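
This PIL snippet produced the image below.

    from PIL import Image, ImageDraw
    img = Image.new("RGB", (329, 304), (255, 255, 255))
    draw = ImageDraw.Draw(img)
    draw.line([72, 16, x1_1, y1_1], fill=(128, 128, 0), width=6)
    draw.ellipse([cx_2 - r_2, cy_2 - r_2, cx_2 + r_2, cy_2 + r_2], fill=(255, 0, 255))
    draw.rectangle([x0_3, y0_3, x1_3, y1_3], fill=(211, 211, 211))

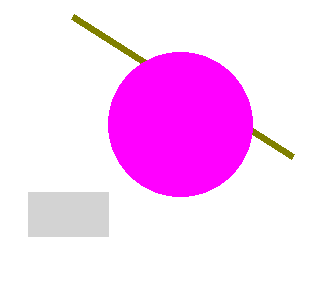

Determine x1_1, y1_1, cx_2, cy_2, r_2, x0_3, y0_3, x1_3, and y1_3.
x1_1 = 292
y1_1 = 156
cx_2 = 180
cy_2 = 124
r_2 = 72
x0_3 = 28
y0_3 = 192
x1_3 = 108
y1_3 = 236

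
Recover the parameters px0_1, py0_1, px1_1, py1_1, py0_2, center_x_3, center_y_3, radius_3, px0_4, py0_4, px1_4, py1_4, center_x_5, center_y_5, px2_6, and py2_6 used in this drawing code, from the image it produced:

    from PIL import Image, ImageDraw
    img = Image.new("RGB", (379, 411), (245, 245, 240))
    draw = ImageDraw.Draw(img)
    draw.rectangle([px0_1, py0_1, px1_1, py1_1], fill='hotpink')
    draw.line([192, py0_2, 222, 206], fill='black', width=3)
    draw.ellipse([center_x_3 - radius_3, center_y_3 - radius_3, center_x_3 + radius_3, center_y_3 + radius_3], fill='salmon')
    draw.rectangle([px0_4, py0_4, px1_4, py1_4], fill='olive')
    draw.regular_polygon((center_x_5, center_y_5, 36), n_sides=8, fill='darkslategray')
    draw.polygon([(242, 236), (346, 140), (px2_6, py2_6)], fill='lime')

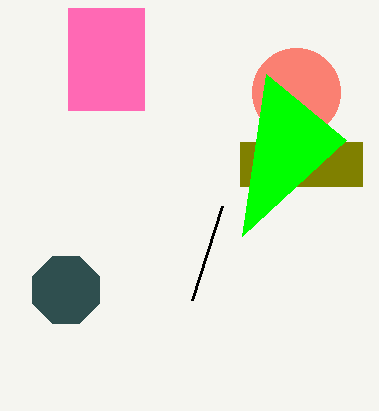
px0_1 = 68
py0_1 = 8
px1_1 = 144
py1_1 = 110
py0_2 = 300
center_x_3 = 296
center_y_3 = 92
radius_3 = 44
px0_4 = 240
py0_4 = 142
px1_4 = 362
py1_4 = 186
center_x_5 = 66
center_y_5 = 290
px2_6 = 266
py2_6 = 74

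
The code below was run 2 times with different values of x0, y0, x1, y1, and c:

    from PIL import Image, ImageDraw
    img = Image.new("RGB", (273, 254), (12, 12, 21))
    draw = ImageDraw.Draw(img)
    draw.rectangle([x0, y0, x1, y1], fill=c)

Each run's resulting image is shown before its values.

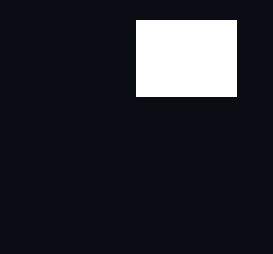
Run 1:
x0 = 136; y0 = 20; x1 = 236; y1 = 96; c = 'white'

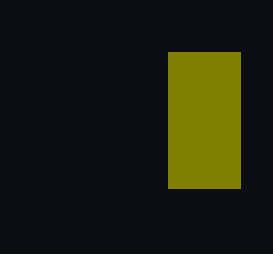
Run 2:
x0 = 168, y0 = 52, x1 = 240, y1 = 188, c = 'olive'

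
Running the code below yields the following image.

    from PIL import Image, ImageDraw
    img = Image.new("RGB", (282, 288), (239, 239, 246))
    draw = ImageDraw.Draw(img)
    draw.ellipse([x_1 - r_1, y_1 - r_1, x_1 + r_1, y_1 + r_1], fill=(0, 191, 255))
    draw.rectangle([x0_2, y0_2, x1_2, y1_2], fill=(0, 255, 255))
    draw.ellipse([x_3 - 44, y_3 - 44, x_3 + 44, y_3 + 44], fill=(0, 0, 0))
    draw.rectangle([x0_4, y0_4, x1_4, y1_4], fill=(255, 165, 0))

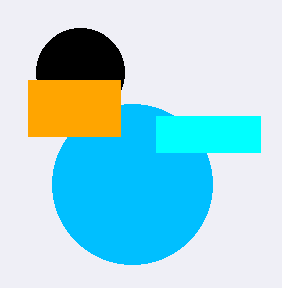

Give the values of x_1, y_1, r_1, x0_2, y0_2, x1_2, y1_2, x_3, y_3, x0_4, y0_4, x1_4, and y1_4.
x_1 = 132; y_1 = 184; r_1 = 80; x0_2 = 156; y0_2 = 116; x1_2 = 260; y1_2 = 152; x_3 = 80; y_3 = 72; x0_4 = 28; y0_4 = 80; x1_4 = 120; y1_4 = 136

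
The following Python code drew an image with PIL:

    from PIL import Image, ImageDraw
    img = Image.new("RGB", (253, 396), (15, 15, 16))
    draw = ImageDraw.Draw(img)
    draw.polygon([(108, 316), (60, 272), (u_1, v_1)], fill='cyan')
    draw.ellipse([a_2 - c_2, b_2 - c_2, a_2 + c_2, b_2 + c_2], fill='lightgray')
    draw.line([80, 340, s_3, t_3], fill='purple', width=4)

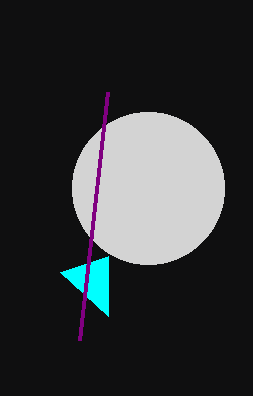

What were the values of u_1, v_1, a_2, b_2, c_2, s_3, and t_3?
u_1 = 108; v_1 = 256; a_2 = 148; b_2 = 188; c_2 = 76; s_3 = 108; t_3 = 92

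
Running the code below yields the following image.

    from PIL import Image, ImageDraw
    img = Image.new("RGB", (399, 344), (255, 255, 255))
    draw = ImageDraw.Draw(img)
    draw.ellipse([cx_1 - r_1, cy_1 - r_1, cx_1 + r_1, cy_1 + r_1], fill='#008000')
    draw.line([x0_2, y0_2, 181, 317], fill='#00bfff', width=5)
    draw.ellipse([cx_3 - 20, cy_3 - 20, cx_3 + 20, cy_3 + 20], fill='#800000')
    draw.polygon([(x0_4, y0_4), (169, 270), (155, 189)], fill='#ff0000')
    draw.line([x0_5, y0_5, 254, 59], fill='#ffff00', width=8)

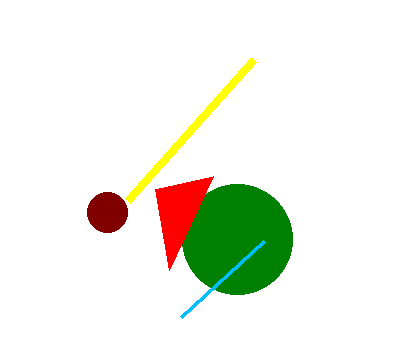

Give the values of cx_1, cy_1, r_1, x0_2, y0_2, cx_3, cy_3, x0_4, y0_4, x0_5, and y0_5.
cx_1 = 237
cy_1 = 239
r_1 = 55
x0_2 = 264
y0_2 = 241
cx_3 = 107
cy_3 = 212
x0_4 = 213
y0_4 = 176
x0_5 = 128
y0_5 = 200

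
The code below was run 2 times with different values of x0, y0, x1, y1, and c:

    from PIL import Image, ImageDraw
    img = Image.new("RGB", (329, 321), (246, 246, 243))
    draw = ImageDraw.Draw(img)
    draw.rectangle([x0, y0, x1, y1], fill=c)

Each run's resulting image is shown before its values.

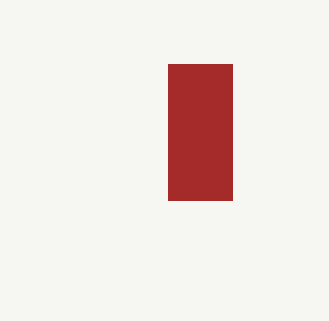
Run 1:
x0 = 168
y0 = 64
x1 = 232
y1 = 200
c = 'brown'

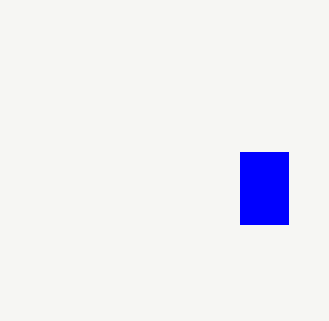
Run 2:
x0 = 240; y0 = 152; x1 = 288; y1 = 224; c = 'blue'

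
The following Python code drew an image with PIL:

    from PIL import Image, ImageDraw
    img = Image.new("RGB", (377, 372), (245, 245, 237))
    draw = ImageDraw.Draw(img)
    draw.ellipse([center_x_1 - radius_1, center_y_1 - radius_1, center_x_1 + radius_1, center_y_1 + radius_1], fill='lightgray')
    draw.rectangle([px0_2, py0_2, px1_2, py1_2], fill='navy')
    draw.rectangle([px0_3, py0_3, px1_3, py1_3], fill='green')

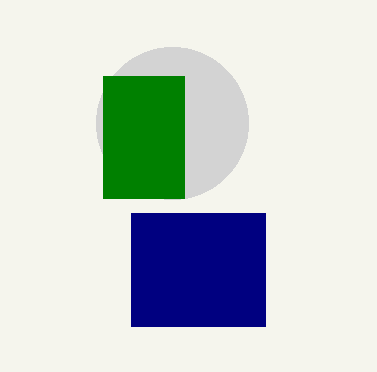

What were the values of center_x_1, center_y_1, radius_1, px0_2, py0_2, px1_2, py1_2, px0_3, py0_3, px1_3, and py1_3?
center_x_1 = 172
center_y_1 = 123
radius_1 = 76
px0_2 = 131
py0_2 = 213
px1_2 = 265
py1_2 = 326
px0_3 = 103
py0_3 = 76
px1_3 = 184
py1_3 = 198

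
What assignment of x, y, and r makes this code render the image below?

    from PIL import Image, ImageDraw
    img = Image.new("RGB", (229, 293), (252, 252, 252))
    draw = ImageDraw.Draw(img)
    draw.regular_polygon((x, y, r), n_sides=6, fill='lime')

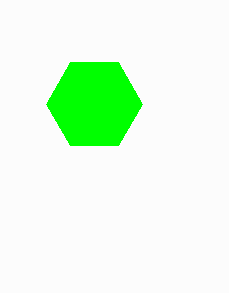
x = 94; y = 104; r = 48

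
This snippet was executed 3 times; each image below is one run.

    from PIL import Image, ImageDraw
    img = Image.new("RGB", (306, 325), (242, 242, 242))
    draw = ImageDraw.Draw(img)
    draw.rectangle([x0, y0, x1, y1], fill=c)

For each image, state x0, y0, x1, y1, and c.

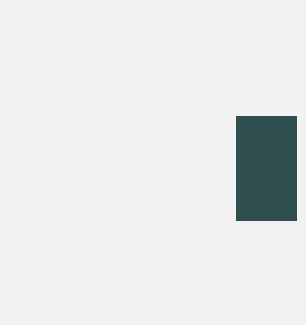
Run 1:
x0 = 236; y0 = 116; x1 = 296; y1 = 220; c = 'darkslategray'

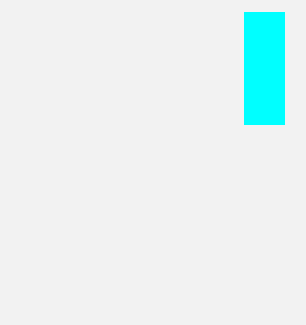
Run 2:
x0 = 244, y0 = 12, x1 = 284, y1 = 124, c = 'cyan'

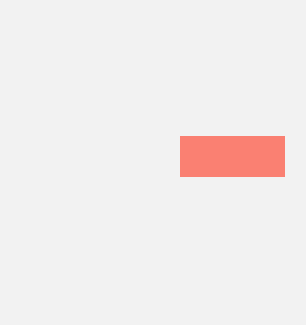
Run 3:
x0 = 180, y0 = 136, x1 = 284, y1 = 176, c = 'salmon'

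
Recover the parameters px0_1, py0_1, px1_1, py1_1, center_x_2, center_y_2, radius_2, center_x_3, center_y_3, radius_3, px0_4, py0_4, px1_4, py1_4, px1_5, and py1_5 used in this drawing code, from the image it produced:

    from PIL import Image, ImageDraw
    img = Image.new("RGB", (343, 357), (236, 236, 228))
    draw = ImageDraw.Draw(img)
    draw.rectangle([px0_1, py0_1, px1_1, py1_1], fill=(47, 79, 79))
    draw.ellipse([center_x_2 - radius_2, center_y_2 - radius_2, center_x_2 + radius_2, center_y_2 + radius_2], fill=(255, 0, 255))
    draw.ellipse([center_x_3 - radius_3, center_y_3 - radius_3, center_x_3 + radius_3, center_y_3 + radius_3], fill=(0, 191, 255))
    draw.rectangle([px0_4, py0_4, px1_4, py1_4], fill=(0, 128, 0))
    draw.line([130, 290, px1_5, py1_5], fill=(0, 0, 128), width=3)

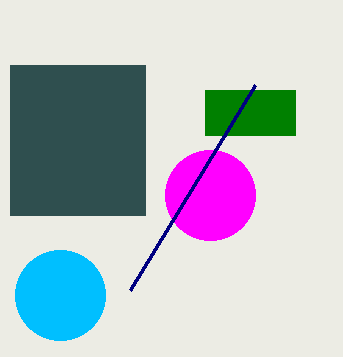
px0_1 = 10; py0_1 = 65; px1_1 = 145; py1_1 = 215; center_x_2 = 210; center_y_2 = 195; radius_2 = 45; center_x_3 = 60; center_y_3 = 295; radius_3 = 45; px0_4 = 205; py0_4 = 90; px1_4 = 295; py1_4 = 135; px1_5 = 255; py1_5 = 85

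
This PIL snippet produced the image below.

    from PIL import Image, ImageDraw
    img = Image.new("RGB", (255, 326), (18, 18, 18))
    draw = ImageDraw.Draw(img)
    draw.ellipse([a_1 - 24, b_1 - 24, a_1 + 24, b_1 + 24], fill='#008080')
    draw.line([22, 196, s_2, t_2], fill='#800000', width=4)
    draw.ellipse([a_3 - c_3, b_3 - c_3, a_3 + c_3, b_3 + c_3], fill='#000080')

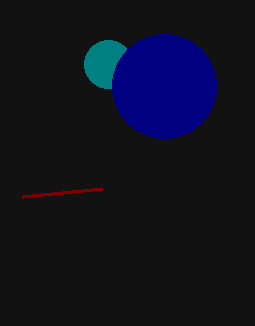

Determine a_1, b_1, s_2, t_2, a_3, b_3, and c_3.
a_1 = 108
b_1 = 64
s_2 = 102
t_2 = 188
a_3 = 164
b_3 = 86
c_3 = 52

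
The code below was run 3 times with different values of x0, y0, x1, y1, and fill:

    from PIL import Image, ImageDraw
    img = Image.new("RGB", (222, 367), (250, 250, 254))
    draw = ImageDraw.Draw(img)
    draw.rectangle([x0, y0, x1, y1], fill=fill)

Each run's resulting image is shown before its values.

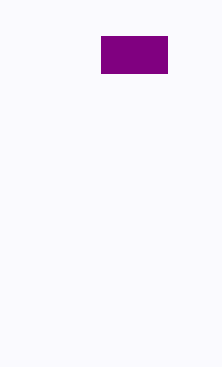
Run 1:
x0 = 101; y0 = 36; x1 = 167; y1 = 73; fill = 'purple'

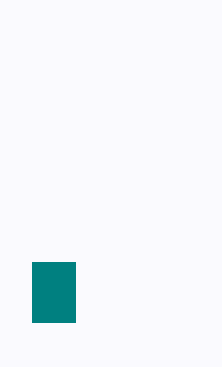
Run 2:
x0 = 32
y0 = 262
x1 = 75
y1 = 322
fill = 'teal'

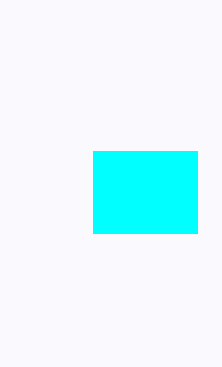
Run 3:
x0 = 93, y0 = 151, x1 = 197, y1 = 233, fill = 'cyan'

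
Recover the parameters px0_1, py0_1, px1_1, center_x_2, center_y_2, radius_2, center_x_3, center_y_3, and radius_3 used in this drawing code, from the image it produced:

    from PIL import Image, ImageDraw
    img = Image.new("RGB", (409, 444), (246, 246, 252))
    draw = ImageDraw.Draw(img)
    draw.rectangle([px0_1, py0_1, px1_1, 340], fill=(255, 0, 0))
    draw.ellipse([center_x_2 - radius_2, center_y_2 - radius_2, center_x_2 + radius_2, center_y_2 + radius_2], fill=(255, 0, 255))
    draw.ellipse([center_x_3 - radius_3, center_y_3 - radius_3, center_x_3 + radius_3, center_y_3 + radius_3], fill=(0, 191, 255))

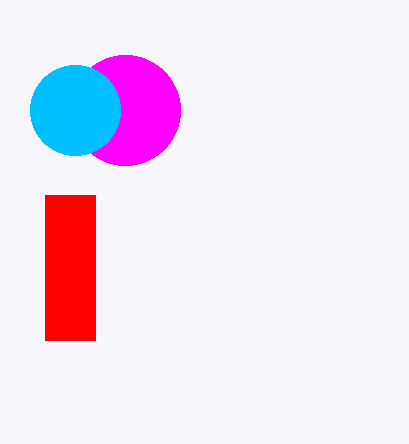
px0_1 = 45; py0_1 = 195; px1_1 = 95; center_x_2 = 125; center_y_2 = 110; radius_2 = 55; center_x_3 = 75; center_y_3 = 110; radius_3 = 45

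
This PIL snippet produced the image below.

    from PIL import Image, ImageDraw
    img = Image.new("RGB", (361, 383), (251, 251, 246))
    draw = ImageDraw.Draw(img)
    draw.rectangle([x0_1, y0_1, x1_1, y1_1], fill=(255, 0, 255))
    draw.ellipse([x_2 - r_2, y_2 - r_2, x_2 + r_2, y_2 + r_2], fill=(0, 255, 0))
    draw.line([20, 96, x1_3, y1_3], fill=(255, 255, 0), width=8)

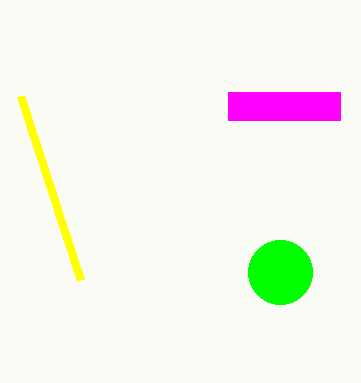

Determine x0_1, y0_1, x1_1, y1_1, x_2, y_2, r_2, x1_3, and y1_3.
x0_1 = 228, y0_1 = 92, x1_1 = 340, y1_1 = 120, x_2 = 280, y_2 = 272, r_2 = 32, x1_3 = 80, y1_3 = 280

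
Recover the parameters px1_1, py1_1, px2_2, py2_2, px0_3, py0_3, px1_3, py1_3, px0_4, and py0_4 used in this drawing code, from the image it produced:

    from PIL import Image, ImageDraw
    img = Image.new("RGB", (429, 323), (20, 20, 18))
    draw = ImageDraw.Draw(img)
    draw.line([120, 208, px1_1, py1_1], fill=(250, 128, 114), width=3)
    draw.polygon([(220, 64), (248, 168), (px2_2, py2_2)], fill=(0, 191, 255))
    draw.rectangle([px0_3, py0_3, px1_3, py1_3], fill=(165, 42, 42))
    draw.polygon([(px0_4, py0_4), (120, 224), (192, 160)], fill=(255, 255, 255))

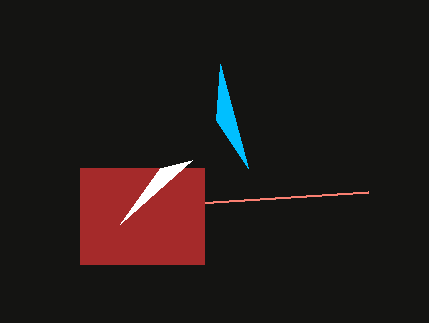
px1_1 = 368
py1_1 = 192
px2_2 = 216
py2_2 = 120
px0_3 = 80
py0_3 = 168
px1_3 = 204
py1_3 = 264
px0_4 = 160
py0_4 = 168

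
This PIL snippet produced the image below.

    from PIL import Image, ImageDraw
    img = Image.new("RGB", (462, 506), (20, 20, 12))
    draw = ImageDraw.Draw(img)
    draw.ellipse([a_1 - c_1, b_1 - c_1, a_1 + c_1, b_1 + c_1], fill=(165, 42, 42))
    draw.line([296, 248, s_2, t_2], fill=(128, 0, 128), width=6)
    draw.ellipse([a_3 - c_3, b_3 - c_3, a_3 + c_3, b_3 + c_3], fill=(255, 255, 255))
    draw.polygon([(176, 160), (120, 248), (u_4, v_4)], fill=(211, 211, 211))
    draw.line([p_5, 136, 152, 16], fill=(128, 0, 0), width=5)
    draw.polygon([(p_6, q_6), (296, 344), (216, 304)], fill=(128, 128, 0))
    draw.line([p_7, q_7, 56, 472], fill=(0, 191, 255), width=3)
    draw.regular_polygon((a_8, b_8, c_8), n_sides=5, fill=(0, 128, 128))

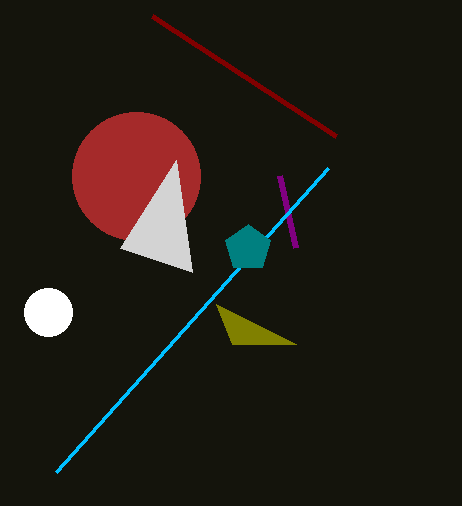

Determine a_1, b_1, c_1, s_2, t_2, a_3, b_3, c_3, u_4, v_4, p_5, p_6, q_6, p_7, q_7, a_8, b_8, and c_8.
a_1 = 136; b_1 = 176; c_1 = 64; s_2 = 280; t_2 = 176; a_3 = 48; b_3 = 312; c_3 = 24; u_4 = 192; v_4 = 272; p_5 = 336; p_6 = 232; q_6 = 344; p_7 = 328; q_7 = 168; a_8 = 248; b_8 = 248; c_8 = 24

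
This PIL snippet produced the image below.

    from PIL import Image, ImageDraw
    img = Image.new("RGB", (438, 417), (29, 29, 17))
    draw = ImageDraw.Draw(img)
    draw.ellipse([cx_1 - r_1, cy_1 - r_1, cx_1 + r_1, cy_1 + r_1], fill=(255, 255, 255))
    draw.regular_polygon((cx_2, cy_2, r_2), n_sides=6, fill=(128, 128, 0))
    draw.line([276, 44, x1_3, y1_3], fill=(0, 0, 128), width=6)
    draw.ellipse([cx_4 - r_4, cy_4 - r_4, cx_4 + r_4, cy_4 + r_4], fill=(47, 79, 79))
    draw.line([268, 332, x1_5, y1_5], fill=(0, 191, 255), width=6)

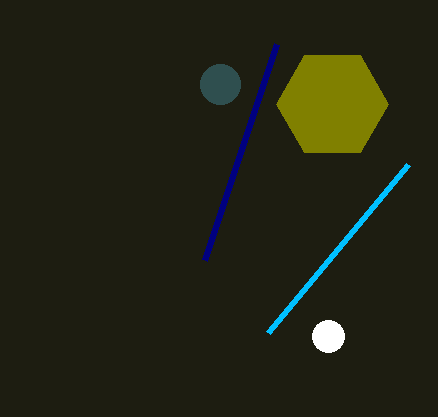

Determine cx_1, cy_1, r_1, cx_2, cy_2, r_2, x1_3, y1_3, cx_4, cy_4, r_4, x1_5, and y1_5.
cx_1 = 328
cy_1 = 336
r_1 = 16
cx_2 = 332
cy_2 = 104
r_2 = 56
x1_3 = 204
y1_3 = 260
cx_4 = 220
cy_4 = 84
r_4 = 20
x1_5 = 408
y1_5 = 164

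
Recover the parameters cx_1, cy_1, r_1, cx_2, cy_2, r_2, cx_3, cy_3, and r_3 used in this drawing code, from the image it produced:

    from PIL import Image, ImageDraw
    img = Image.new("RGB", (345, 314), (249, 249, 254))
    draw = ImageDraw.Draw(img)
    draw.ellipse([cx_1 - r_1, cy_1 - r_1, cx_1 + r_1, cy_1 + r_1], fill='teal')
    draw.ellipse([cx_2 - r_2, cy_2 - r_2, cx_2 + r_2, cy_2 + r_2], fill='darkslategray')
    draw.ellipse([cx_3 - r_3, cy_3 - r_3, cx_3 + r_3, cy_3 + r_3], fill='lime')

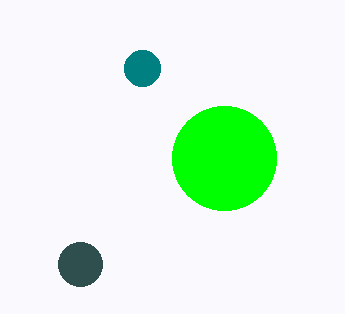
cx_1 = 142
cy_1 = 68
r_1 = 18
cx_2 = 80
cy_2 = 264
r_2 = 22
cx_3 = 224
cy_3 = 158
r_3 = 52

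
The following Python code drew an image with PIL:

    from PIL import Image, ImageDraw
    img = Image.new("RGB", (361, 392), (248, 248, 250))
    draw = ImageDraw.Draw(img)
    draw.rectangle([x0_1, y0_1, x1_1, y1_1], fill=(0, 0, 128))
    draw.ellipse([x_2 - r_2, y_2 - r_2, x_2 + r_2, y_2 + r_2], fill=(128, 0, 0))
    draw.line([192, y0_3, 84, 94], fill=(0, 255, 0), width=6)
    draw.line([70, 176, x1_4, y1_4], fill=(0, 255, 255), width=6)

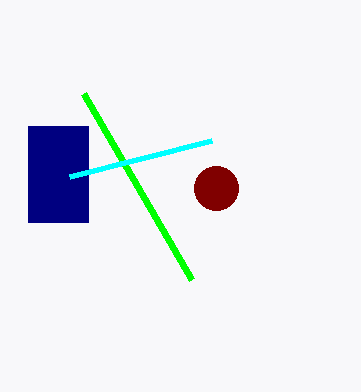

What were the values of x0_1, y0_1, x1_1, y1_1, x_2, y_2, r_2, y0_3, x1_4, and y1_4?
x0_1 = 28; y0_1 = 126; x1_1 = 88; y1_1 = 222; x_2 = 216; y_2 = 188; r_2 = 22; y0_3 = 280; x1_4 = 212; y1_4 = 140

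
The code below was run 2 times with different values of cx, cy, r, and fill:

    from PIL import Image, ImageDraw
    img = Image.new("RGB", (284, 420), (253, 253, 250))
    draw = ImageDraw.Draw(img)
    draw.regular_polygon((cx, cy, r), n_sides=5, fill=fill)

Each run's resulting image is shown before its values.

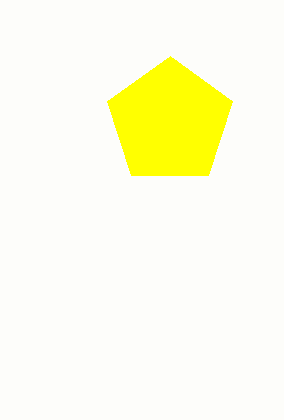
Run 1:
cx = 170, cy = 122, r = 66, fill = 'yellow'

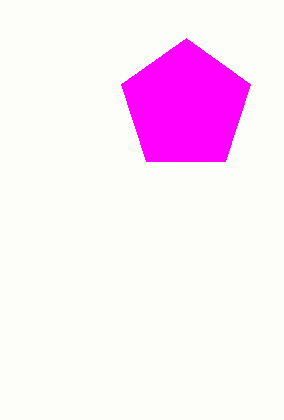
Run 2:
cx = 186; cy = 106; r = 68; fill = 'magenta'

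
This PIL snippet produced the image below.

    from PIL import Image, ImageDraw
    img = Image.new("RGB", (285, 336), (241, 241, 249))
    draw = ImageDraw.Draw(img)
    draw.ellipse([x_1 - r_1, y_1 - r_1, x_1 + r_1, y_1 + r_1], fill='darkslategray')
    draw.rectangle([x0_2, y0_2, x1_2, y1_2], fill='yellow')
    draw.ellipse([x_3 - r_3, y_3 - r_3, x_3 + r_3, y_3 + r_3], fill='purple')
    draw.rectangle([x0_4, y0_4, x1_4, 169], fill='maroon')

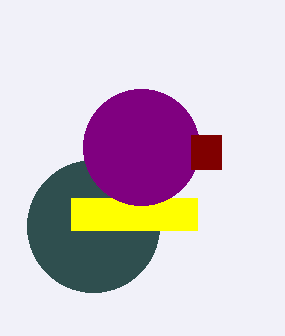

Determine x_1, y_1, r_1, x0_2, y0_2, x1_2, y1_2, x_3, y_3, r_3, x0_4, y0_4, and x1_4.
x_1 = 93, y_1 = 226, r_1 = 66, x0_2 = 71, y0_2 = 198, x1_2 = 197, y1_2 = 230, x_3 = 141, y_3 = 147, r_3 = 58, x0_4 = 191, y0_4 = 135, x1_4 = 221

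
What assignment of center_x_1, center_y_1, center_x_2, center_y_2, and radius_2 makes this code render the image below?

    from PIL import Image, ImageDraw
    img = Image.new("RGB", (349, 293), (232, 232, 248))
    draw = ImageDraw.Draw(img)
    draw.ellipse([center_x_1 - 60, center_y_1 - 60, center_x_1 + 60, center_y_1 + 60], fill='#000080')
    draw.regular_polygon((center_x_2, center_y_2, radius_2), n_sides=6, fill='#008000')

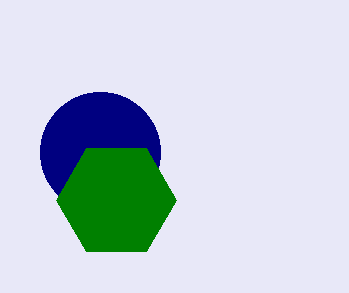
center_x_1 = 100
center_y_1 = 152
center_x_2 = 116
center_y_2 = 200
radius_2 = 60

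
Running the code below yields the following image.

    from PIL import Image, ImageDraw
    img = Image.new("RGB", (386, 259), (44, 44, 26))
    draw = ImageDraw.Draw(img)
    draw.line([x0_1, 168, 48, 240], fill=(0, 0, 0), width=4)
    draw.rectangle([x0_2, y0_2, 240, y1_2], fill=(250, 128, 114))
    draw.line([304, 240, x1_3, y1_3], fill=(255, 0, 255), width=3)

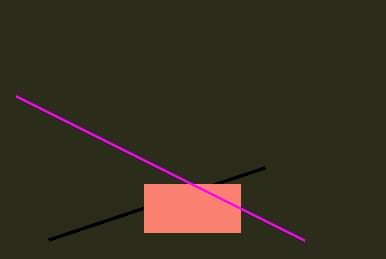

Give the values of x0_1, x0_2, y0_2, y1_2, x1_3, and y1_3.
x0_1 = 264
x0_2 = 144
y0_2 = 184
y1_2 = 232
x1_3 = 16
y1_3 = 96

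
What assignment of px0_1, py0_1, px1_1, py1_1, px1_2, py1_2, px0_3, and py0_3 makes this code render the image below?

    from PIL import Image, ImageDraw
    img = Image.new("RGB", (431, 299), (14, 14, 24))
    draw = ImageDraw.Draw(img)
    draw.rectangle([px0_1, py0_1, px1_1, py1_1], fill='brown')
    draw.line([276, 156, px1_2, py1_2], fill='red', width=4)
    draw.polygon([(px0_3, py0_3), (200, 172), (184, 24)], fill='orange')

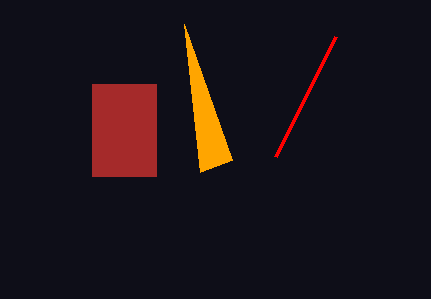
px0_1 = 92
py0_1 = 84
px1_1 = 156
py1_1 = 176
px1_2 = 336
py1_2 = 36
px0_3 = 232
py0_3 = 160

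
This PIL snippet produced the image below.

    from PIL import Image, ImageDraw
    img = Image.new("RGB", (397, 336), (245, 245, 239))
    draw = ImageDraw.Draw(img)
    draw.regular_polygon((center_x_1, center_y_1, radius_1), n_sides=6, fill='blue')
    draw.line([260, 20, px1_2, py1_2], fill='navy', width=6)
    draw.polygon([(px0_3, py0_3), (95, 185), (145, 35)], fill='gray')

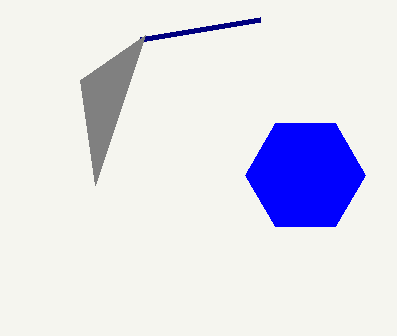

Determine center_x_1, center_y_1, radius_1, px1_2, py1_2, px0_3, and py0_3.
center_x_1 = 305, center_y_1 = 175, radius_1 = 60, px1_2 = 140, py1_2 = 40, px0_3 = 80, py0_3 = 80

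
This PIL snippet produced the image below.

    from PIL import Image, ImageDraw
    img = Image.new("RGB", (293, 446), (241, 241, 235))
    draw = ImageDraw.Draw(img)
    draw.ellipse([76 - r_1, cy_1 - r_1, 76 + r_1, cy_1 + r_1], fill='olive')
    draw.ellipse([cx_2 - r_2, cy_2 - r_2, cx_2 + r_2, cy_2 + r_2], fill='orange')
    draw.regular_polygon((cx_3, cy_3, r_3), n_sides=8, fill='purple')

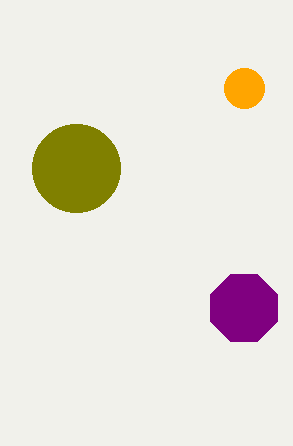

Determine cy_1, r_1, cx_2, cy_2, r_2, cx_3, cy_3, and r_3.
cy_1 = 168; r_1 = 44; cx_2 = 244; cy_2 = 88; r_2 = 20; cx_3 = 244; cy_3 = 308; r_3 = 36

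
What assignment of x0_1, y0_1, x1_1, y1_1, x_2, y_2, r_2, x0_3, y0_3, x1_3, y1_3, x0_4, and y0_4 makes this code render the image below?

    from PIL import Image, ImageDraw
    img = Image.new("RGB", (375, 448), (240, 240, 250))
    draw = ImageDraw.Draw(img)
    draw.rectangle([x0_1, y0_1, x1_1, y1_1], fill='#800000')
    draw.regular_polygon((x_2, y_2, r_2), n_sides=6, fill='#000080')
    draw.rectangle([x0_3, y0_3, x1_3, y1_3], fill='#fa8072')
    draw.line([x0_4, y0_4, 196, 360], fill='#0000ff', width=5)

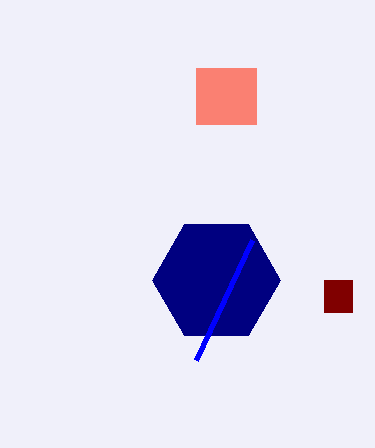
x0_1 = 324; y0_1 = 280; x1_1 = 352; y1_1 = 312; x_2 = 216; y_2 = 280; r_2 = 64; x0_3 = 196; y0_3 = 68; x1_3 = 256; y1_3 = 124; x0_4 = 252; y0_4 = 240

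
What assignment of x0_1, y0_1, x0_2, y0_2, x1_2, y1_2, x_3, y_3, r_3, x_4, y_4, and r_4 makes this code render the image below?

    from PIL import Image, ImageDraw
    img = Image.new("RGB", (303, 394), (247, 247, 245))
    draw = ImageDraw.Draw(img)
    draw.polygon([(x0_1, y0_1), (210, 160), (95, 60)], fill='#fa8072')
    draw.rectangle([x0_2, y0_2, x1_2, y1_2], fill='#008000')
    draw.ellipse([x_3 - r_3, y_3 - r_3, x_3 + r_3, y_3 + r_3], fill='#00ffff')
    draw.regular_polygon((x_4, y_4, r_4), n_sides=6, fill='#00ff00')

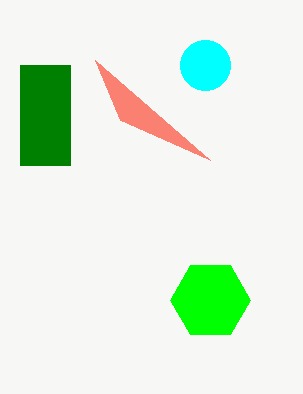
x0_1 = 120; y0_1 = 120; x0_2 = 20; y0_2 = 65; x1_2 = 70; y1_2 = 165; x_3 = 205; y_3 = 65; r_3 = 25; x_4 = 210; y_4 = 300; r_4 = 40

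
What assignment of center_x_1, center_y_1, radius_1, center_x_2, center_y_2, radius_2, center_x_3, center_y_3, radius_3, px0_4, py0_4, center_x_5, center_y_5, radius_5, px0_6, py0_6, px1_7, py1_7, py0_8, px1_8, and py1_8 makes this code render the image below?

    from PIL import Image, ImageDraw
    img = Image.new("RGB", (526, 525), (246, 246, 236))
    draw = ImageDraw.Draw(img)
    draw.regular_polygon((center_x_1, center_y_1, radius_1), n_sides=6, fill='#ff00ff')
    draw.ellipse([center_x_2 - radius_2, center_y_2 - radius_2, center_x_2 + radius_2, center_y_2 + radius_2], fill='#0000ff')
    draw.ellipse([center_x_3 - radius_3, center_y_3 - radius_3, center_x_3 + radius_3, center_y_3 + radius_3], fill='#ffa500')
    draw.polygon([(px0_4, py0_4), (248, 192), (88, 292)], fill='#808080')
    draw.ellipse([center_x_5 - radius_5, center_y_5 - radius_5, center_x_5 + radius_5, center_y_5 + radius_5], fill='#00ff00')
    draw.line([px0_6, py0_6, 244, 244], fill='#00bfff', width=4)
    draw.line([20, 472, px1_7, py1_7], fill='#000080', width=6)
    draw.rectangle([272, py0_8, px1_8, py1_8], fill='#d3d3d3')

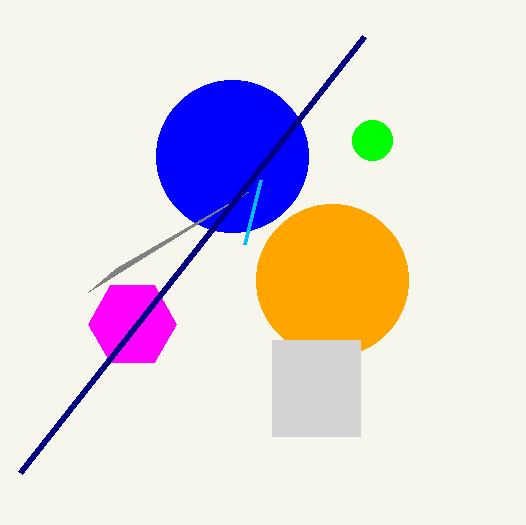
center_x_1 = 132
center_y_1 = 324
radius_1 = 44
center_x_2 = 232
center_y_2 = 156
radius_2 = 76
center_x_3 = 332
center_y_3 = 280
radius_3 = 76
px0_4 = 116
py0_4 = 268
center_x_5 = 372
center_y_5 = 140
radius_5 = 20
px0_6 = 260
py0_6 = 180
px1_7 = 364
py1_7 = 36
py0_8 = 340
px1_8 = 360
py1_8 = 436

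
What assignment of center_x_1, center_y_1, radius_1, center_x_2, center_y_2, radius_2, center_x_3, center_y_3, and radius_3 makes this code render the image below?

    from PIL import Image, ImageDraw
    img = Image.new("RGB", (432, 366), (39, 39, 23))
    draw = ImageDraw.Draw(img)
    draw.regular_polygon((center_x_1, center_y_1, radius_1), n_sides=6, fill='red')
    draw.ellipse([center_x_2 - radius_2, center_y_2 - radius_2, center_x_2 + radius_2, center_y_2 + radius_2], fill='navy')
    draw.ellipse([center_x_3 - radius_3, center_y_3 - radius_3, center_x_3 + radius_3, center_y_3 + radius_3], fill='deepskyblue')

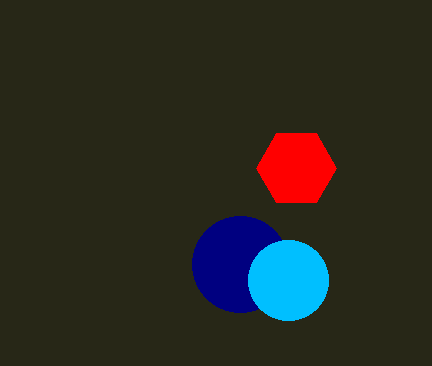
center_x_1 = 296, center_y_1 = 168, radius_1 = 40, center_x_2 = 240, center_y_2 = 264, radius_2 = 48, center_x_3 = 288, center_y_3 = 280, radius_3 = 40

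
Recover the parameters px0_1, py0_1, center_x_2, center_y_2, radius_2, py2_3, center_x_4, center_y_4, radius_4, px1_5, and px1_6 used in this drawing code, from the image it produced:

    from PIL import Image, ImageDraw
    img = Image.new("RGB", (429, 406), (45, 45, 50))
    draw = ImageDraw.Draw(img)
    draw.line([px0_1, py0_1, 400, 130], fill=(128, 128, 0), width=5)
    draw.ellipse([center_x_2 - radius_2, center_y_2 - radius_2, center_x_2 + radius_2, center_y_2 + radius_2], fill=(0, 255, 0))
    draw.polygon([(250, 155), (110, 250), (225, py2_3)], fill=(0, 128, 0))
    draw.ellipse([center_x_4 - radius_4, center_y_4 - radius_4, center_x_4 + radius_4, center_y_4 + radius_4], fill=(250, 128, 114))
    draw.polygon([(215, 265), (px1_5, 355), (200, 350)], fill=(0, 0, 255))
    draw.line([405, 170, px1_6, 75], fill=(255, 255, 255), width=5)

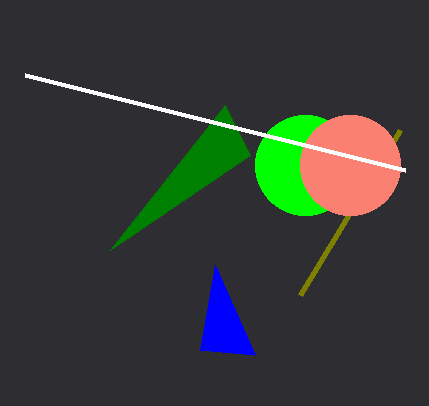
px0_1 = 300
py0_1 = 295
center_x_2 = 305
center_y_2 = 165
radius_2 = 50
py2_3 = 105
center_x_4 = 350
center_y_4 = 165
radius_4 = 50
px1_5 = 255
px1_6 = 25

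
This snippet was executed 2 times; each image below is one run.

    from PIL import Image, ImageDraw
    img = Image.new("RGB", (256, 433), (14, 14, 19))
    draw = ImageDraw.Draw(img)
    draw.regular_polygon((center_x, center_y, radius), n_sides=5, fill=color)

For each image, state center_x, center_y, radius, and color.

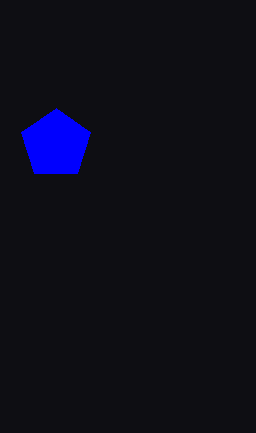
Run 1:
center_x = 56
center_y = 144
radius = 36
color = 'blue'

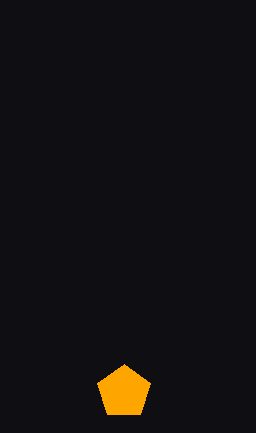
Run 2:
center_x = 124; center_y = 392; radius = 28; color = 'orange'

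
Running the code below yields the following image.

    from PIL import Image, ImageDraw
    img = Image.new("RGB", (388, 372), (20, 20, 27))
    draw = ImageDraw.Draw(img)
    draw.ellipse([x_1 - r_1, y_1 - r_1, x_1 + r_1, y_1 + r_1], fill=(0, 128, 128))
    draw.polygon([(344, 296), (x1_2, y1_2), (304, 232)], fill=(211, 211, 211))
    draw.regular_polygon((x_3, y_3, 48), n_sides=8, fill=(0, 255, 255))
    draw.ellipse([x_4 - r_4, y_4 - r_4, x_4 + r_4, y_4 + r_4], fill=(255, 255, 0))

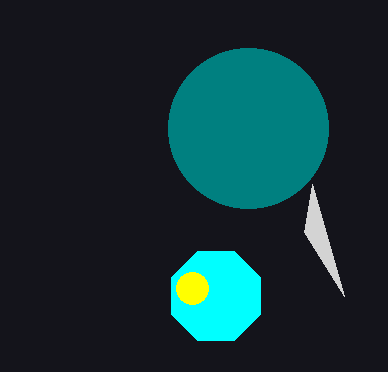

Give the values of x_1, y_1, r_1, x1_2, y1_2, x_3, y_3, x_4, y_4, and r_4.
x_1 = 248; y_1 = 128; r_1 = 80; x1_2 = 312; y1_2 = 184; x_3 = 216; y_3 = 296; x_4 = 192; y_4 = 288; r_4 = 16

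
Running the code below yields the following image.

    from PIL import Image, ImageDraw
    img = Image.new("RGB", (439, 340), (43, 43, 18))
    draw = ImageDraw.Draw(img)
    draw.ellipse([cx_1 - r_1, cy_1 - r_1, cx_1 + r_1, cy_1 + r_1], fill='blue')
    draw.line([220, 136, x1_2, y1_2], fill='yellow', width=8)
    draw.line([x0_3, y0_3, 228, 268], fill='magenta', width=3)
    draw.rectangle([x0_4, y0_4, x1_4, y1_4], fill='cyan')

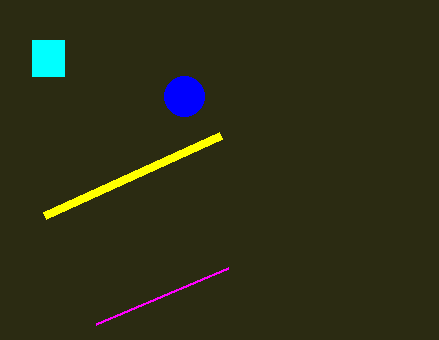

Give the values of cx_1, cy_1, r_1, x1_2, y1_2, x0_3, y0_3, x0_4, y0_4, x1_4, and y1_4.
cx_1 = 184, cy_1 = 96, r_1 = 20, x1_2 = 44, y1_2 = 216, x0_3 = 96, y0_3 = 324, x0_4 = 32, y0_4 = 40, x1_4 = 64, y1_4 = 76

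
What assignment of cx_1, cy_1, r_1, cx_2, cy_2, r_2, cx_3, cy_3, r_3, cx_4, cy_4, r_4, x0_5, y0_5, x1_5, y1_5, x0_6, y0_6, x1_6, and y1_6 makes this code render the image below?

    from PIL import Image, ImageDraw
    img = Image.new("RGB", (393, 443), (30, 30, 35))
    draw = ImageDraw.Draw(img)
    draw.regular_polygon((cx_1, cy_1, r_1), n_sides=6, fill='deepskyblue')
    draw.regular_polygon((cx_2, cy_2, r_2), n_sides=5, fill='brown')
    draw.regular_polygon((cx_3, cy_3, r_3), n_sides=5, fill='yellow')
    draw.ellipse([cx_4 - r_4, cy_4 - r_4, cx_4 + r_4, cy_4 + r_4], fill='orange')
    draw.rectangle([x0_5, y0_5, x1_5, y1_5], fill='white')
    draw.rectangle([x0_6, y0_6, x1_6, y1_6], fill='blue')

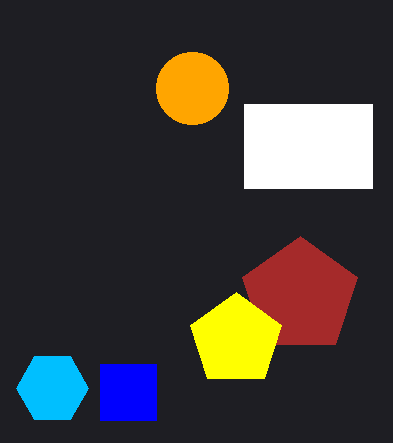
cx_1 = 52; cy_1 = 388; r_1 = 36; cx_2 = 300; cy_2 = 296; r_2 = 60; cx_3 = 236; cy_3 = 340; r_3 = 48; cx_4 = 192; cy_4 = 88; r_4 = 36; x0_5 = 244; y0_5 = 104; x1_5 = 372; y1_5 = 188; x0_6 = 100; y0_6 = 364; x1_6 = 156; y1_6 = 420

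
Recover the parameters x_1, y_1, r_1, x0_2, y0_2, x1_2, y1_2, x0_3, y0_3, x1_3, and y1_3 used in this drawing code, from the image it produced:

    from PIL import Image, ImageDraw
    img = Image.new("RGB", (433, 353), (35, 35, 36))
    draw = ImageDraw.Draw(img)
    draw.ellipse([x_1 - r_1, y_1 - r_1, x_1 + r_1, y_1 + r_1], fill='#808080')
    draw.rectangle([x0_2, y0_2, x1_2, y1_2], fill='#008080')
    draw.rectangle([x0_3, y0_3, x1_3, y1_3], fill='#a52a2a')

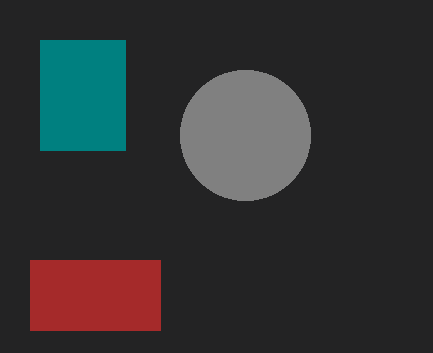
x_1 = 245; y_1 = 135; r_1 = 65; x0_2 = 40; y0_2 = 40; x1_2 = 125; y1_2 = 150; x0_3 = 30; y0_3 = 260; x1_3 = 160; y1_3 = 330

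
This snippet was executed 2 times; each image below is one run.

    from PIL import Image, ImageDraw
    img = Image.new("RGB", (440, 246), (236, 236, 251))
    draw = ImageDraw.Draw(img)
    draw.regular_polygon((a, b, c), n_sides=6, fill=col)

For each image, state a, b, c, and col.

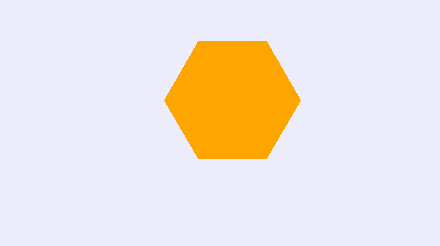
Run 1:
a = 232
b = 100
c = 68
col = 'orange'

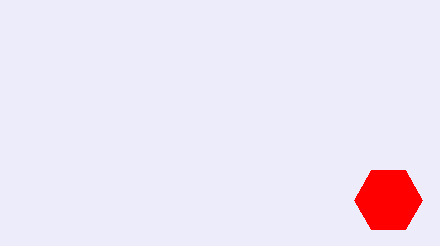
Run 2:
a = 388; b = 200; c = 34; col = 'red'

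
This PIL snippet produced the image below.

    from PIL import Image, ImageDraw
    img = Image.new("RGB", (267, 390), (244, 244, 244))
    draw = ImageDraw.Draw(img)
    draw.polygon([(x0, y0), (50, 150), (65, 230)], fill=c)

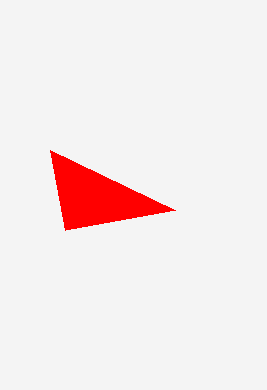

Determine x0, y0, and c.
x0 = 175
y0 = 210
c = 'red'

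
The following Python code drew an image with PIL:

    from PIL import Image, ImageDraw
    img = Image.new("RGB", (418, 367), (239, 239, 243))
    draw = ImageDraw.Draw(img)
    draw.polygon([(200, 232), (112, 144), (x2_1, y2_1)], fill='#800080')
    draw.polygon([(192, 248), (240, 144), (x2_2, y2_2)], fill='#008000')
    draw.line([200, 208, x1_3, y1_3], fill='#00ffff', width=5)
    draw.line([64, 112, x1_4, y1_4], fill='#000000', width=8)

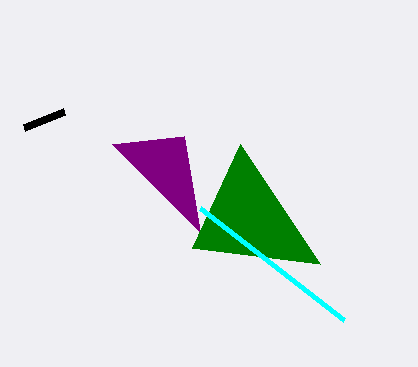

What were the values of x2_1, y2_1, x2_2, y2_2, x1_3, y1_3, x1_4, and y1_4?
x2_1 = 184; y2_1 = 136; x2_2 = 320; y2_2 = 264; x1_3 = 344; y1_3 = 320; x1_4 = 24; y1_4 = 128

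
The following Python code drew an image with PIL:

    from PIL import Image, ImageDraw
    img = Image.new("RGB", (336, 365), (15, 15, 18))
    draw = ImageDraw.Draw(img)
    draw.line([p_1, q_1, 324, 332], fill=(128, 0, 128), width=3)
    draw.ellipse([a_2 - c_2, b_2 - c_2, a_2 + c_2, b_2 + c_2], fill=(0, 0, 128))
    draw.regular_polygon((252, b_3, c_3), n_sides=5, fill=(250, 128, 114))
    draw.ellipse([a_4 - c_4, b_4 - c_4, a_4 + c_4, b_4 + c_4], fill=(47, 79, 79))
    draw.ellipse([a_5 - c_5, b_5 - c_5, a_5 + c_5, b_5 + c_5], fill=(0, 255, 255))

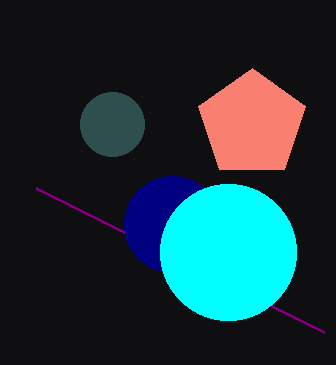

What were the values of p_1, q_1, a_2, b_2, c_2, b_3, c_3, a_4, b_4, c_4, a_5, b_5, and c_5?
p_1 = 36; q_1 = 188; a_2 = 172; b_2 = 224; c_2 = 48; b_3 = 124; c_3 = 56; a_4 = 112; b_4 = 124; c_4 = 32; a_5 = 228; b_5 = 252; c_5 = 68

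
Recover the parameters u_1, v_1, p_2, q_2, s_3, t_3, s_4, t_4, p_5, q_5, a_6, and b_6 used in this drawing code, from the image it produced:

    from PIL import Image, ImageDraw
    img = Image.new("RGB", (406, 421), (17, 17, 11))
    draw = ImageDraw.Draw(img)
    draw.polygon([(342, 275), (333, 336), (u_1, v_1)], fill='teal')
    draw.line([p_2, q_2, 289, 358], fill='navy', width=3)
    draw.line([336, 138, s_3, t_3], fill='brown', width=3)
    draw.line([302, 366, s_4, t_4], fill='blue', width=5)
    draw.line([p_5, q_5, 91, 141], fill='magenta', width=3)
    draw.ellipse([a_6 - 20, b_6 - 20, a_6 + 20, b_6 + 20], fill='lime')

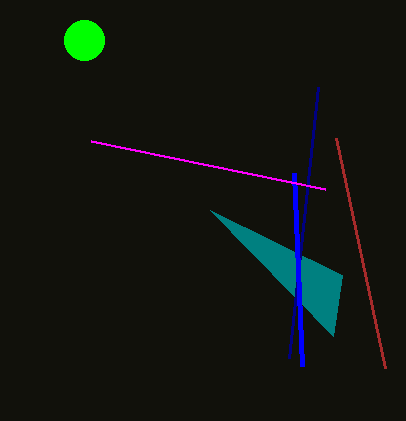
u_1 = 210; v_1 = 210; p_2 = 318; q_2 = 87; s_3 = 385; t_3 = 368; s_4 = 294; t_4 = 173; p_5 = 325; q_5 = 189; a_6 = 84; b_6 = 40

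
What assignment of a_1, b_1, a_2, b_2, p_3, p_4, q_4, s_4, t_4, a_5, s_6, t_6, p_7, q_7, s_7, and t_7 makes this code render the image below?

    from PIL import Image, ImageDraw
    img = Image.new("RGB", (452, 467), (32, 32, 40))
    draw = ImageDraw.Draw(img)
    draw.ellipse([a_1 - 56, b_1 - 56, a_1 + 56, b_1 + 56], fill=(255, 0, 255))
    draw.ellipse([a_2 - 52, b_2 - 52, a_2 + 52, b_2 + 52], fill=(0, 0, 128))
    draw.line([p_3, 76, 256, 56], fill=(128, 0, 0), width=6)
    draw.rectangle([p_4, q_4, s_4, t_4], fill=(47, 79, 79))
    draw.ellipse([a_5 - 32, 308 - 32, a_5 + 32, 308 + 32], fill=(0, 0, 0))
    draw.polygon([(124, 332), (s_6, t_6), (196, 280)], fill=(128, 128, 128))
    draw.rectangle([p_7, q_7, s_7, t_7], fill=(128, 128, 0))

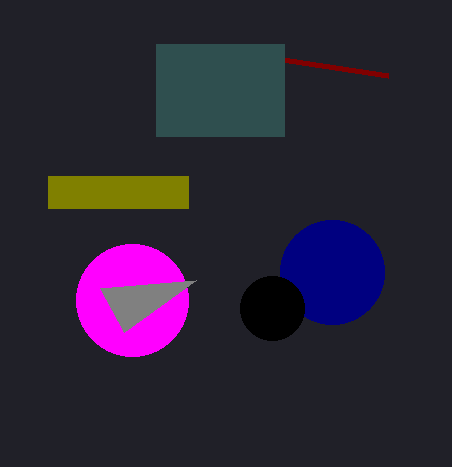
a_1 = 132, b_1 = 300, a_2 = 332, b_2 = 272, p_3 = 388, p_4 = 156, q_4 = 44, s_4 = 284, t_4 = 136, a_5 = 272, s_6 = 100, t_6 = 288, p_7 = 48, q_7 = 176, s_7 = 188, t_7 = 208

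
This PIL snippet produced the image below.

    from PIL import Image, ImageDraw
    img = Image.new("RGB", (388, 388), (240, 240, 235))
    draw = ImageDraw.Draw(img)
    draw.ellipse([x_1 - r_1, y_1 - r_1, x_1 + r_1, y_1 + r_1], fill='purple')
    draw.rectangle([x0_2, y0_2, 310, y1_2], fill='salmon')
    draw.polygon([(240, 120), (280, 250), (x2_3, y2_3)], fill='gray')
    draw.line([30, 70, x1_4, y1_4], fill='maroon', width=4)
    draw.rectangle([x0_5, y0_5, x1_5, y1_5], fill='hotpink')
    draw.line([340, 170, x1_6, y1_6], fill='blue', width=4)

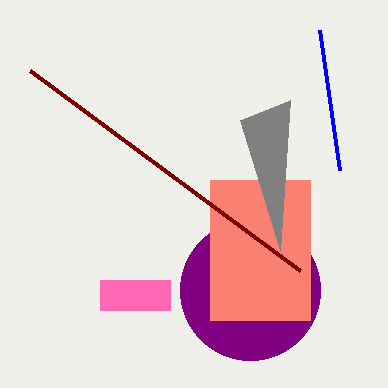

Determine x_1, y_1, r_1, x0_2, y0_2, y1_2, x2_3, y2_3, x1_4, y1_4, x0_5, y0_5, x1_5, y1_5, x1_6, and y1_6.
x_1 = 250; y_1 = 290; r_1 = 70; x0_2 = 210; y0_2 = 180; y1_2 = 320; x2_3 = 290; y2_3 = 100; x1_4 = 300; y1_4 = 270; x0_5 = 100; y0_5 = 280; x1_5 = 170; y1_5 = 310; x1_6 = 320; y1_6 = 30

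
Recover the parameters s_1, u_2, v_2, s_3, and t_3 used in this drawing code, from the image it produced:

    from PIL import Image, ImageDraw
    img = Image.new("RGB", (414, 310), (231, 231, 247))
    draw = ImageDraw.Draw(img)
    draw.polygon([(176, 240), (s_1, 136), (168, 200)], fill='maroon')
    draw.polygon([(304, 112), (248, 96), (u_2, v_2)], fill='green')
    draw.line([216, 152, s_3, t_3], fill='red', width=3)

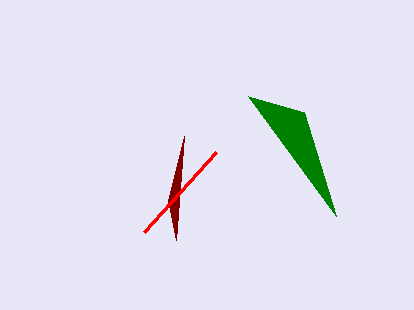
s_1 = 184
u_2 = 336
v_2 = 216
s_3 = 144
t_3 = 232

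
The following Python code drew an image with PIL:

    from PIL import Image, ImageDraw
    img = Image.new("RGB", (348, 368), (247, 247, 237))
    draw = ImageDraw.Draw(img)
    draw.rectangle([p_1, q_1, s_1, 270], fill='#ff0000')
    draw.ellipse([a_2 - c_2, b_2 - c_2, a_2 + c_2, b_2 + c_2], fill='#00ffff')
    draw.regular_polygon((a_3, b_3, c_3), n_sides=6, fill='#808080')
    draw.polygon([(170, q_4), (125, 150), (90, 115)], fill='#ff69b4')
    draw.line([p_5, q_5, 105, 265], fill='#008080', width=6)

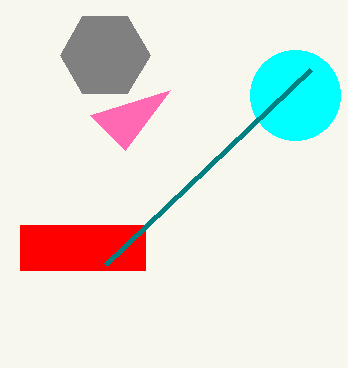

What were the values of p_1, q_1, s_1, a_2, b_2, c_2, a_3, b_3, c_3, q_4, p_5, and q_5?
p_1 = 20; q_1 = 225; s_1 = 145; a_2 = 295; b_2 = 95; c_2 = 45; a_3 = 105; b_3 = 55; c_3 = 45; q_4 = 90; p_5 = 310; q_5 = 70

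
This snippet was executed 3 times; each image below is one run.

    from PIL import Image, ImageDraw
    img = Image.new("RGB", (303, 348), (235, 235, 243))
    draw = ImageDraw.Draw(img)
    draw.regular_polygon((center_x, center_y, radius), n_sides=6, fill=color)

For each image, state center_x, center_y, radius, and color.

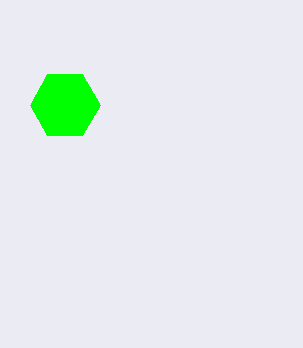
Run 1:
center_x = 65, center_y = 105, radius = 35, color = 'lime'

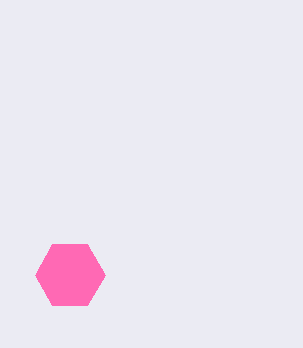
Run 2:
center_x = 70; center_y = 275; radius = 35; color = 'hotpink'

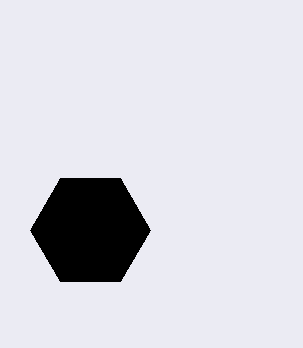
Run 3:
center_x = 90
center_y = 230
radius = 60
color = 'black'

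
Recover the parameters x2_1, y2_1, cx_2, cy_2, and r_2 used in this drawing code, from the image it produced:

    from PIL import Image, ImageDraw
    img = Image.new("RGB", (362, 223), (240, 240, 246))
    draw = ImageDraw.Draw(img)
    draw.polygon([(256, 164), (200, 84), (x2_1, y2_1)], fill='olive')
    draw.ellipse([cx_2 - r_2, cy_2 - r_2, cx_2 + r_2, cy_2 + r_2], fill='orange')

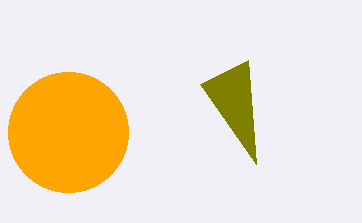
x2_1 = 248, y2_1 = 60, cx_2 = 68, cy_2 = 132, r_2 = 60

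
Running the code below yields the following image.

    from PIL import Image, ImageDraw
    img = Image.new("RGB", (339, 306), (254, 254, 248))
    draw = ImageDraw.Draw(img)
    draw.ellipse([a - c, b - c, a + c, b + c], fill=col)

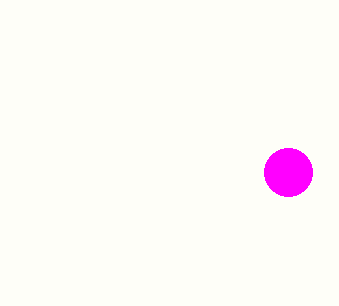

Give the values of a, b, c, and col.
a = 288, b = 172, c = 24, col = 'magenta'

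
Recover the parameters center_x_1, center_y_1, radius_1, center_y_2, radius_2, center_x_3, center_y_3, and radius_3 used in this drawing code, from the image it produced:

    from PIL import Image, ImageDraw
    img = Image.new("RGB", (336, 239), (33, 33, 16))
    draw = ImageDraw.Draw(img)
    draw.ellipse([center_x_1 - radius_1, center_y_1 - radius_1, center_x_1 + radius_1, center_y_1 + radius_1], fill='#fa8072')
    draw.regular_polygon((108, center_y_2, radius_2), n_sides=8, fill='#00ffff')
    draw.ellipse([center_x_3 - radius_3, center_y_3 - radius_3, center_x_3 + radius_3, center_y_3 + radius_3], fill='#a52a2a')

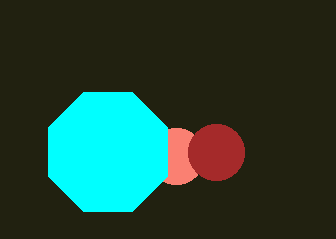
center_x_1 = 176, center_y_1 = 156, radius_1 = 28, center_y_2 = 152, radius_2 = 64, center_x_3 = 216, center_y_3 = 152, radius_3 = 28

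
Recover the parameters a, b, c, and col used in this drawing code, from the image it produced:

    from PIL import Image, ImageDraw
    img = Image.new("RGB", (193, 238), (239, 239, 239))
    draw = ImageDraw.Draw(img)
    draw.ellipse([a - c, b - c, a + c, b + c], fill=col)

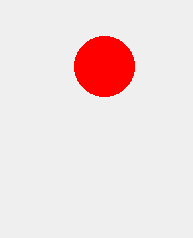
a = 104, b = 66, c = 30, col = 'red'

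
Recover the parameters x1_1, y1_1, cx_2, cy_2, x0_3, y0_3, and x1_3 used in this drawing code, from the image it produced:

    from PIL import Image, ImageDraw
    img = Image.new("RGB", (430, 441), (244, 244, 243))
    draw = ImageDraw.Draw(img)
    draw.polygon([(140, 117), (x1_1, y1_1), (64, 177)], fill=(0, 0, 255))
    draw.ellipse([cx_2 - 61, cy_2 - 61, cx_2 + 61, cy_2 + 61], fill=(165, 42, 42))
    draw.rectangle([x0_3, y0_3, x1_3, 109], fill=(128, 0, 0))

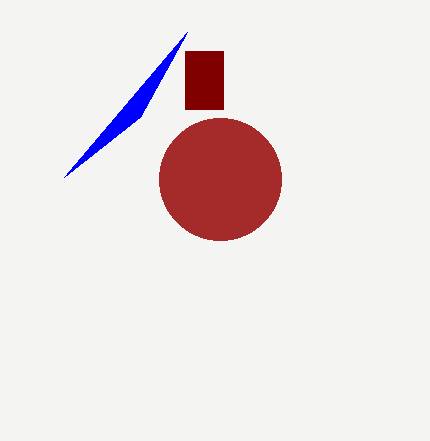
x1_1 = 187
y1_1 = 32
cx_2 = 220
cy_2 = 179
x0_3 = 185
y0_3 = 51
x1_3 = 223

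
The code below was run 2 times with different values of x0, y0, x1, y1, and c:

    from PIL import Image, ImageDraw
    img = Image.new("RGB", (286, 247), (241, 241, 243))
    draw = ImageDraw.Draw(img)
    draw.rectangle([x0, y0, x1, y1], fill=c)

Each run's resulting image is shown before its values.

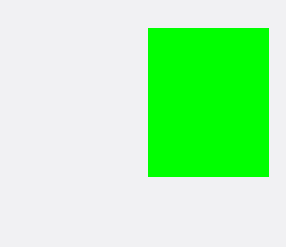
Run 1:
x0 = 148, y0 = 28, x1 = 268, y1 = 176, c = 'lime'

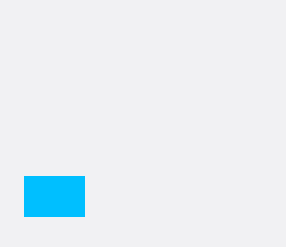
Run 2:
x0 = 24; y0 = 176; x1 = 84; y1 = 216; c = 'deepskyblue'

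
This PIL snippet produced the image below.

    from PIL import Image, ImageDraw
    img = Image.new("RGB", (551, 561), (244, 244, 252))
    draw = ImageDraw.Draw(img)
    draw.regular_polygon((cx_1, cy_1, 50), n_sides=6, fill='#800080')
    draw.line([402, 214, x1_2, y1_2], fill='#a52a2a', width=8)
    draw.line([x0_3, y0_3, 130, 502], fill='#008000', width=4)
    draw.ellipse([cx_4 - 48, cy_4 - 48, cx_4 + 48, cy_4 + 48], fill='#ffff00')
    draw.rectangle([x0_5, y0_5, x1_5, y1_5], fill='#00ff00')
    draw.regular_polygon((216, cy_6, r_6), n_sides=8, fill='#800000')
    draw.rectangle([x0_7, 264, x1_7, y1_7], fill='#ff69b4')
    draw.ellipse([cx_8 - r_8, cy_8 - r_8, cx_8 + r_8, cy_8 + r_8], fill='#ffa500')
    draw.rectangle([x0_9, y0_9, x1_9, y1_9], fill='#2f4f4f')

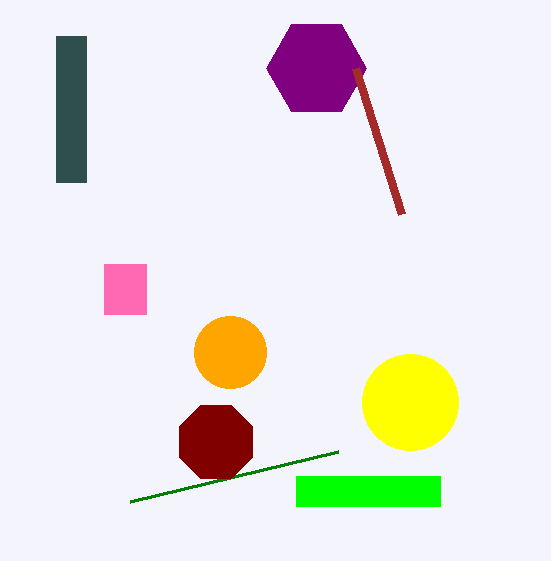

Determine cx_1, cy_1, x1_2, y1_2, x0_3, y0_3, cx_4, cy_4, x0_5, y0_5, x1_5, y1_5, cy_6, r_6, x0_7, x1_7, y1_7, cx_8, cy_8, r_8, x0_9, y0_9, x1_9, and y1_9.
cx_1 = 316; cy_1 = 68; x1_2 = 356; y1_2 = 68; x0_3 = 338; y0_3 = 452; cx_4 = 410; cy_4 = 402; x0_5 = 296; y0_5 = 476; x1_5 = 440; y1_5 = 506; cy_6 = 442; r_6 = 40; x0_7 = 104; x1_7 = 146; y1_7 = 314; cx_8 = 230; cy_8 = 352; r_8 = 36; x0_9 = 56; y0_9 = 36; x1_9 = 86; y1_9 = 182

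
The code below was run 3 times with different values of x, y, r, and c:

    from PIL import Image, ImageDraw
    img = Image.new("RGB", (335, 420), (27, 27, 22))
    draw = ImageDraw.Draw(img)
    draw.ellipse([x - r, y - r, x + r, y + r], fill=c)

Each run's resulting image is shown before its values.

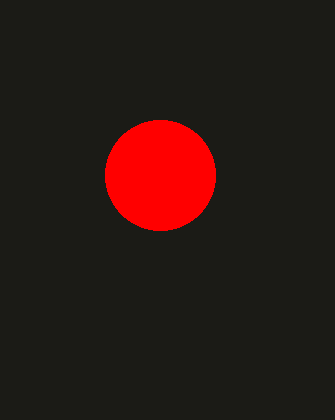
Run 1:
x = 160; y = 175; r = 55; c = 'red'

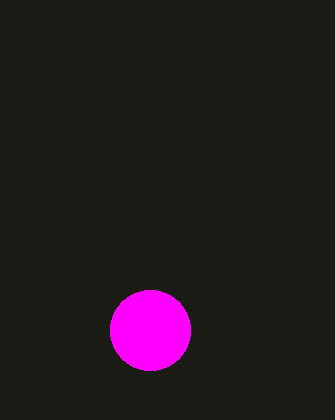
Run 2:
x = 150
y = 330
r = 40
c = 'magenta'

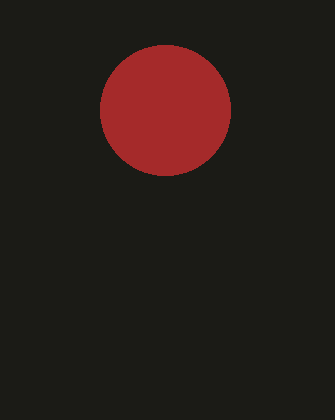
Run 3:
x = 165; y = 110; r = 65; c = 'brown'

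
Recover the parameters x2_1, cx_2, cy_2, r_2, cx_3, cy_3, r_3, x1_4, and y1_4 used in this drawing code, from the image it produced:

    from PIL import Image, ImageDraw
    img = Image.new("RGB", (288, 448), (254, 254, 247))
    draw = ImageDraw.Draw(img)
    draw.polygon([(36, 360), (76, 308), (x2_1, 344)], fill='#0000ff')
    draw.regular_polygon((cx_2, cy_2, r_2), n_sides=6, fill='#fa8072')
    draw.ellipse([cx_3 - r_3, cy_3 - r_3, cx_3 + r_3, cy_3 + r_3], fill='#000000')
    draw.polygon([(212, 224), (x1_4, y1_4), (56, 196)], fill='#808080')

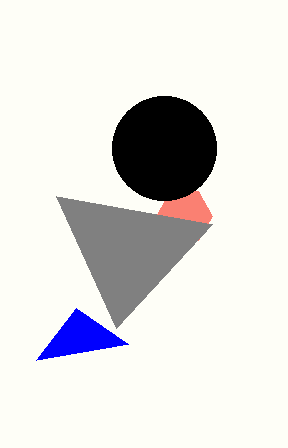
x2_1 = 128
cx_2 = 184
cy_2 = 216
r_2 = 28
cx_3 = 164
cy_3 = 148
r_3 = 52
x1_4 = 116
y1_4 = 328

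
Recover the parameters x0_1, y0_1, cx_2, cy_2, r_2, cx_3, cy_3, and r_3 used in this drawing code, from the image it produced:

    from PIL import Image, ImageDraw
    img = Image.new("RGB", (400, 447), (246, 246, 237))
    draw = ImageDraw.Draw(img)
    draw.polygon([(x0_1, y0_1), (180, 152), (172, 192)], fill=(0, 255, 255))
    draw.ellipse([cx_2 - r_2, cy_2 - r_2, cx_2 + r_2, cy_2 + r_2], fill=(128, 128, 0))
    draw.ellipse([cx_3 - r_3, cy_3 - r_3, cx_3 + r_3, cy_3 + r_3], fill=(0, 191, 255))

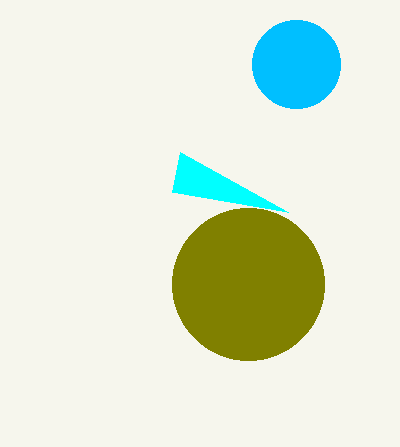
x0_1 = 288
y0_1 = 212
cx_2 = 248
cy_2 = 284
r_2 = 76
cx_3 = 296
cy_3 = 64
r_3 = 44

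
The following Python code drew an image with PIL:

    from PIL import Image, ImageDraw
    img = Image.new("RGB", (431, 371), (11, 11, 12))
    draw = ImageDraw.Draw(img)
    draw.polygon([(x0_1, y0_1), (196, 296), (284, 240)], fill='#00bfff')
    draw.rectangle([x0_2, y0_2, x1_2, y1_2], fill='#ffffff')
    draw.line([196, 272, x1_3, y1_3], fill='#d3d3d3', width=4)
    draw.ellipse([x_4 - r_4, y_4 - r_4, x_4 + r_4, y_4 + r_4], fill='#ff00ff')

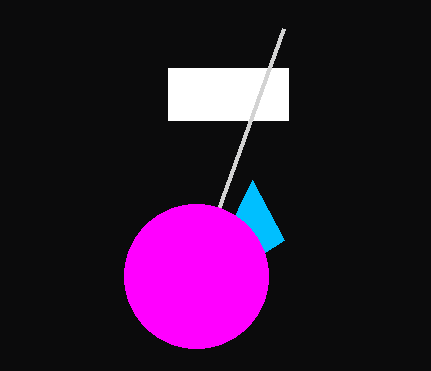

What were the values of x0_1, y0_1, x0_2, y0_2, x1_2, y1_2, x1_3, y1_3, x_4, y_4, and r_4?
x0_1 = 252; y0_1 = 180; x0_2 = 168; y0_2 = 68; x1_2 = 288; y1_2 = 120; x1_3 = 284; y1_3 = 28; x_4 = 196; y_4 = 276; r_4 = 72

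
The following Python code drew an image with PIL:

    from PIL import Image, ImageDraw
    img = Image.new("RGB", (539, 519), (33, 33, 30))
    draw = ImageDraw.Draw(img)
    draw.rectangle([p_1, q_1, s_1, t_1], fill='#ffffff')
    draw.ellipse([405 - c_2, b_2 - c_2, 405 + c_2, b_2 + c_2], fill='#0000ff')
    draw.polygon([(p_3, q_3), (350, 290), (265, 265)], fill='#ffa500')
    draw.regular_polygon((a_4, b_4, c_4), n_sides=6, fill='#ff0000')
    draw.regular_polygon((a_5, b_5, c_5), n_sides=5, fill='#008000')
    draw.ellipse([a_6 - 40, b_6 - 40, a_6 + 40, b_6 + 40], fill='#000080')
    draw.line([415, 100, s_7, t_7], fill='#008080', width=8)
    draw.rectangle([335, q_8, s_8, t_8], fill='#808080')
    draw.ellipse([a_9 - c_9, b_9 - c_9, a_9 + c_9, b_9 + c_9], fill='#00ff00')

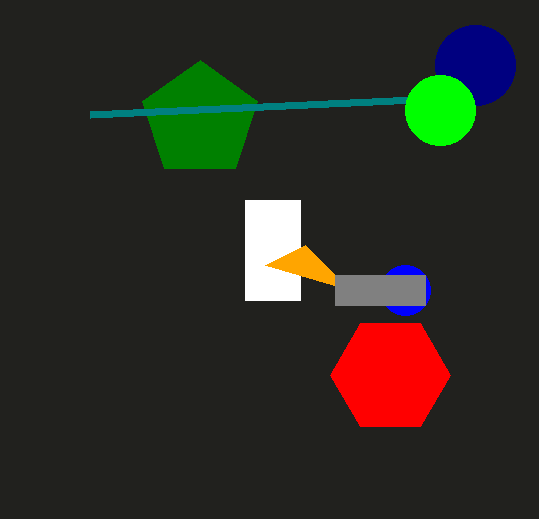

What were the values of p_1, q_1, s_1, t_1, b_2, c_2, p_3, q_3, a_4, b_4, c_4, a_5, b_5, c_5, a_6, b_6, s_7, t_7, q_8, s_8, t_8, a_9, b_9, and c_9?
p_1 = 245
q_1 = 200
s_1 = 300
t_1 = 300
b_2 = 290
c_2 = 25
p_3 = 305
q_3 = 245
a_4 = 390
b_4 = 375
c_4 = 60
a_5 = 200
b_5 = 120
c_5 = 60
a_6 = 475
b_6 = 65
s_7 = 90
t_7 = 115
q_8 = 275
s_8 = 425
t_8 = 305
a_9 = 440
b_9 = 110
c_9 = 35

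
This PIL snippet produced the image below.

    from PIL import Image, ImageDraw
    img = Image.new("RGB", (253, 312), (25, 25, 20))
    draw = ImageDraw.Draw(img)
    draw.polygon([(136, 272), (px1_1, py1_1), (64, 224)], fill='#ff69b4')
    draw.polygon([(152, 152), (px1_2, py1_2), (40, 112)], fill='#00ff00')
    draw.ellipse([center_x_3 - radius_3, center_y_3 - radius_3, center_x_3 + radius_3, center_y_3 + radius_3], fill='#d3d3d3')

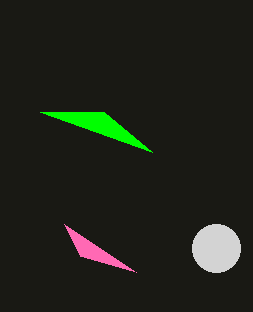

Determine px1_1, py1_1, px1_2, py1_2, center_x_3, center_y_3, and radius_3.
px1_1 = 80, py1_1 = 256, px1_2 = 104, py1_2 = 112, center_x_3 = 216, center_y_3 = 248, radius_3 = 24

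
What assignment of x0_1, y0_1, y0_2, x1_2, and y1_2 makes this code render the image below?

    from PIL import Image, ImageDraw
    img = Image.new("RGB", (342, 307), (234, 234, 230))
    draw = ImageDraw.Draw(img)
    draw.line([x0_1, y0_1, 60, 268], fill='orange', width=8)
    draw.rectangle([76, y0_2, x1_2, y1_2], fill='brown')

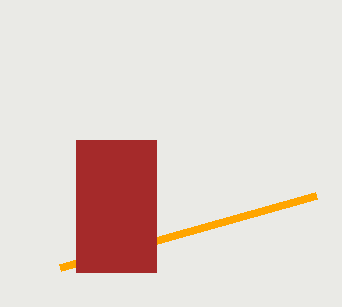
x0_1 = 316; y0_1 = 196; y0_2 = 140; x1_2 = 156; y1_2 = 272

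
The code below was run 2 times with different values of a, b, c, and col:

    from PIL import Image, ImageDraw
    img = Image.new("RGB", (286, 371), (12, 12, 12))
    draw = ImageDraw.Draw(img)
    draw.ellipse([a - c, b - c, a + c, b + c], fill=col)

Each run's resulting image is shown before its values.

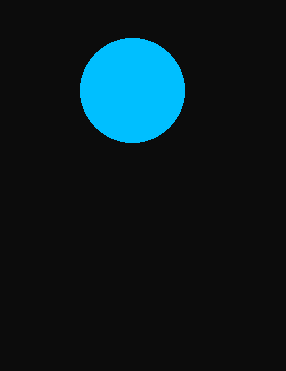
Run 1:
a = 132; b = 90; c = 52; col = 'deepskyblue'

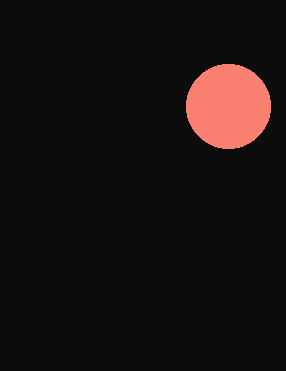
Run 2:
a = 228; b = 106; c = 42; col = 'salmon'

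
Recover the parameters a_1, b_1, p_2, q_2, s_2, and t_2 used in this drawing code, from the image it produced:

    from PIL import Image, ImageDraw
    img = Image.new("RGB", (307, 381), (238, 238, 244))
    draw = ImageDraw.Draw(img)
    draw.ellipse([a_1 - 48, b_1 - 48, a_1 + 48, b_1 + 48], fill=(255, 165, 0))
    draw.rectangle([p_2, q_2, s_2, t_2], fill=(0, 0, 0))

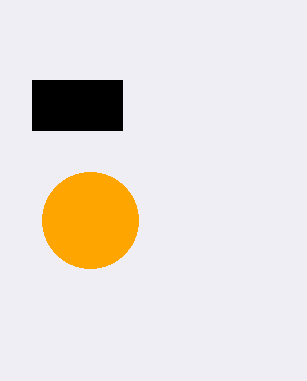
a_1 = 90
b_1 = 220
p_2 = 32
q_2 = 80
s_2 = 122
t_2 = 130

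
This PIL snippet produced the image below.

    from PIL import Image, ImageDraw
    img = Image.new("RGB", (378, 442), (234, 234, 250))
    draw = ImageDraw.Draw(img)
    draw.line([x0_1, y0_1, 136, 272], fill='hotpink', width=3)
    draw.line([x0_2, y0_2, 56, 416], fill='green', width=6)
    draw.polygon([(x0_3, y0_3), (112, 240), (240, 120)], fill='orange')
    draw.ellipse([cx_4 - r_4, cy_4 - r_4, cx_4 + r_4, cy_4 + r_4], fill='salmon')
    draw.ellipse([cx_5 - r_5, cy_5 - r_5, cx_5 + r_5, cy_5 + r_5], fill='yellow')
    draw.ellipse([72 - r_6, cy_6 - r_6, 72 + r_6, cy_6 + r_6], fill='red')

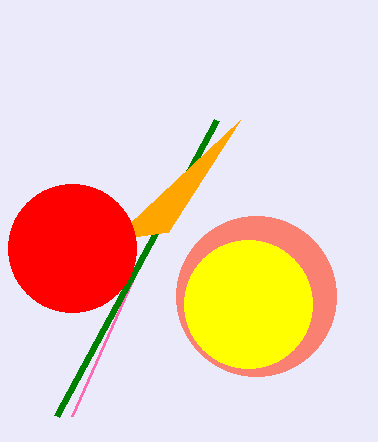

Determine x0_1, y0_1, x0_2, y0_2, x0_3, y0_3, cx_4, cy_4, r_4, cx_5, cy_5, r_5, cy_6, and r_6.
x0_1 = 72, y0_1 = 416, x0_2 = 216, y0_2 = 120, x0_3 = 168, y0_3 = 232, cx_4 = 256, cy_4 = 296, r_4 = 80, cx_5 = 248, cy_5 = 304, r_5 = 64, cy_6 = 248, r_6 = 64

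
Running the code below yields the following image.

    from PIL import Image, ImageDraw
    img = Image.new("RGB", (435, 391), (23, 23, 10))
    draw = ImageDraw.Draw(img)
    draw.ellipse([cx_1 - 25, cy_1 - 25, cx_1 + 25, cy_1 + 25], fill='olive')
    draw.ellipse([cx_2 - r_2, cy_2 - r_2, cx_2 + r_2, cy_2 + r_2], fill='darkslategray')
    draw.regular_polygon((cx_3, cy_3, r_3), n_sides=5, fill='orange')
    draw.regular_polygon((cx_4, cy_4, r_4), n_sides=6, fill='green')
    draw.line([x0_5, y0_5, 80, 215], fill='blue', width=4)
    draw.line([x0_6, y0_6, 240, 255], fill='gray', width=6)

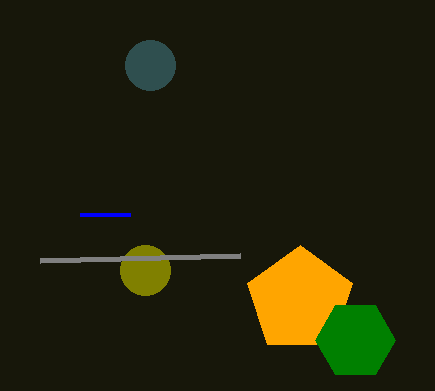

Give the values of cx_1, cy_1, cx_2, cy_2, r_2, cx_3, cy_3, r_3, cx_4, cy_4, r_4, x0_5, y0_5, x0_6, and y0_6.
cx_1 = 145; cy_1 = 270; cx_2 = 150; cy_2 = 65; r_2 = 25; cx_3 = 300; cy_3 = 300; r_3 = 55; cx_4 = 355; cy_4 = 340; r_4 = 40; x0_5 = 130; y0_5 = 215; x0_6 = 40; y0_6 = 260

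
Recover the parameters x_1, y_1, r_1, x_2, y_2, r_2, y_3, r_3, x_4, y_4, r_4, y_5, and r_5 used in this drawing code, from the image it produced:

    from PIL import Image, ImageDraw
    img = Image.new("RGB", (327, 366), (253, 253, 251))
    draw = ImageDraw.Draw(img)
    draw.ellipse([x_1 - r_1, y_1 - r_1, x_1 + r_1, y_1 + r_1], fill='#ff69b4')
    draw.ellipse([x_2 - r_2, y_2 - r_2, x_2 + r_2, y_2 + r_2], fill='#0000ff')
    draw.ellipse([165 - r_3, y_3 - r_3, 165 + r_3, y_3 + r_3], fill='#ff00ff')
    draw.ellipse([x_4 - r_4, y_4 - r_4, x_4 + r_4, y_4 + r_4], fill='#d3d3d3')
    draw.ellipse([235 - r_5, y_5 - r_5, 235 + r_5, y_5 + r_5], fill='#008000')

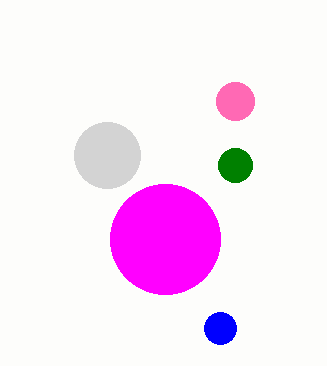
x_1 = 235; y_1 = 101; r_1 = 19; x_2 = 220; y_2 = 328; r_2 = 16; y_3 = 239; r_3 = 55; x_4 = 107; y_4 = 155; r_4 = 33; y_5 = 165; r_5 = 17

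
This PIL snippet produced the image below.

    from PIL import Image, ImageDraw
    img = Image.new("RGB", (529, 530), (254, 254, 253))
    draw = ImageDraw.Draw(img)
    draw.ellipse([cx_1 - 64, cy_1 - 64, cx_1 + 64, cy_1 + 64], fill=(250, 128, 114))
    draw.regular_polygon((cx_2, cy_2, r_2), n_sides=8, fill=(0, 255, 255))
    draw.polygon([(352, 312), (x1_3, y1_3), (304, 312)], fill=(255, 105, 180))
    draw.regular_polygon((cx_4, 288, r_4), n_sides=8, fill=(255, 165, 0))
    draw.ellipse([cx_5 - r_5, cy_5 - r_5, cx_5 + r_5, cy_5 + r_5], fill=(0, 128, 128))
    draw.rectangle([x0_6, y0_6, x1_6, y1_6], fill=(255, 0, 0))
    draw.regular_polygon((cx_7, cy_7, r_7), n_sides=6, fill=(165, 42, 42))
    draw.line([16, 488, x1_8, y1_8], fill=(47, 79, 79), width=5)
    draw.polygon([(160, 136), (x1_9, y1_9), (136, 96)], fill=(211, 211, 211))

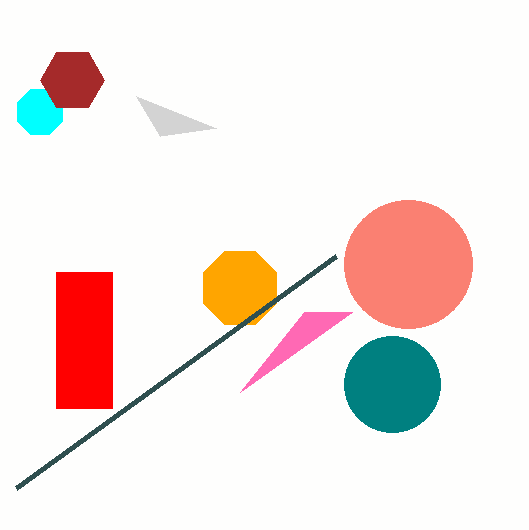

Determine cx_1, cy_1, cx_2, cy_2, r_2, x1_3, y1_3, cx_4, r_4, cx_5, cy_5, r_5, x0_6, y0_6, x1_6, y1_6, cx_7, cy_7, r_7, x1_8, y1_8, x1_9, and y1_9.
cx_1 = 408, cy_1 = 264, cx_2 = 40, cy_2 = 112, r_2 = 24, x1_3 = 240, y1_3 = 392, cx_4 = 240, r_4 = 40, cx_5 = 392, cy_5 = 384, r_5 = 48, x0_6 = 56, y0_6 = 272, x1_6 = 112, y1_6 = 408, cx_7 = 72, cy_7 = 80, r_7 = 32, x1_8 = 336, y1_8 = 256, x1_9 = 216, y1_9 = 128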